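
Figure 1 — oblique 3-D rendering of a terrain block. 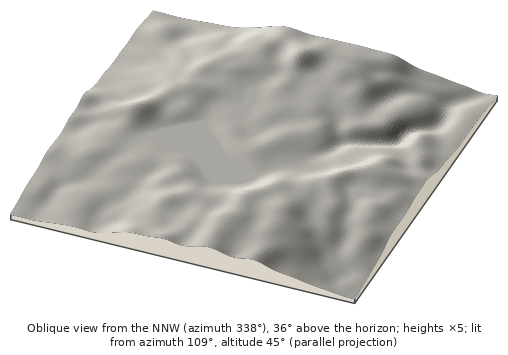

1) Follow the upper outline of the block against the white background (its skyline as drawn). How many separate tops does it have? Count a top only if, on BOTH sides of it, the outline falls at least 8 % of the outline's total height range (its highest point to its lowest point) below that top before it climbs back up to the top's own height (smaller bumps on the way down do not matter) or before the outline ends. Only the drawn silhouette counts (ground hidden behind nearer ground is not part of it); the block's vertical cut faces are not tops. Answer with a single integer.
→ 1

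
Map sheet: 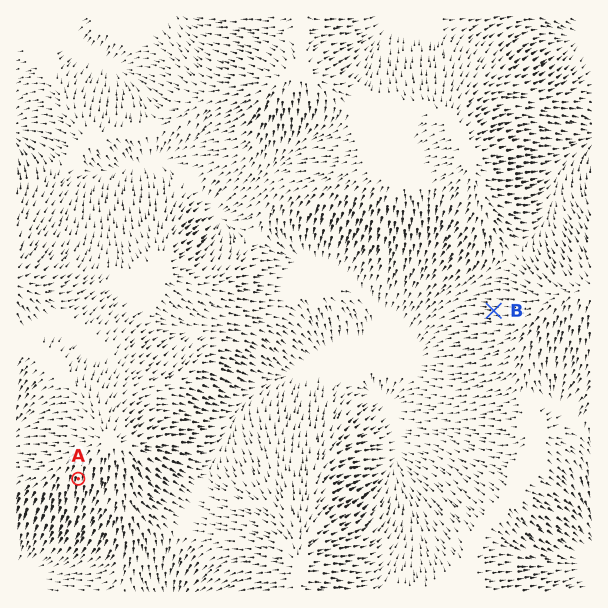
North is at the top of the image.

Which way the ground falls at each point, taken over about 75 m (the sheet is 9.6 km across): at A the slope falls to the S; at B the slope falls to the W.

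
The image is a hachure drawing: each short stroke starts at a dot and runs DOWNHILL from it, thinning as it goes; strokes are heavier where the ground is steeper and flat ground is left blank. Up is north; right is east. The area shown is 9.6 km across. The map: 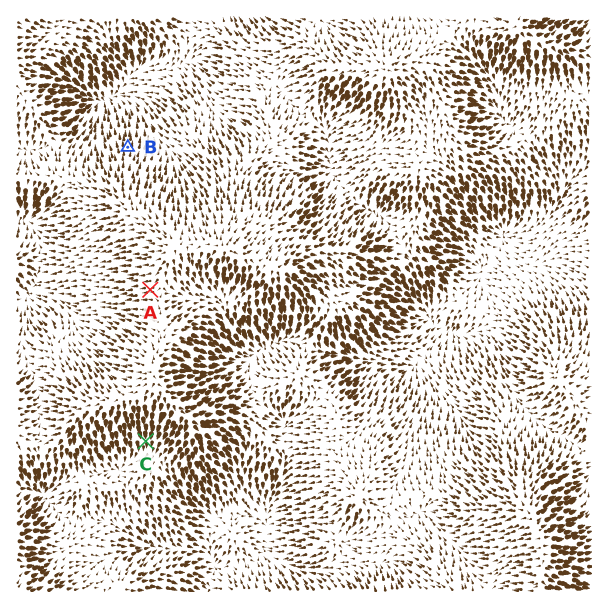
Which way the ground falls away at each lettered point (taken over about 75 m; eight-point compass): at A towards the W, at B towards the N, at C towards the S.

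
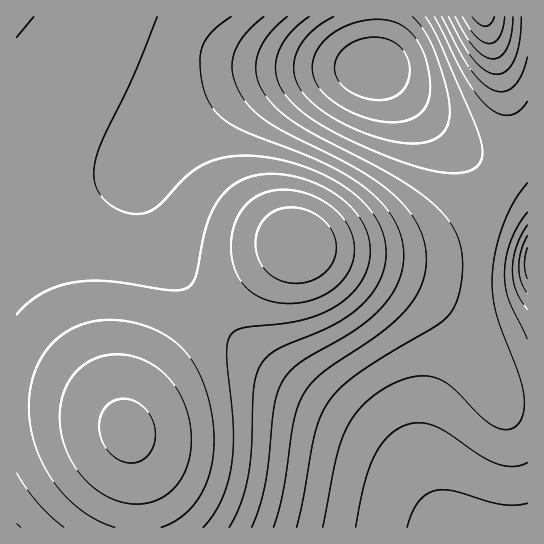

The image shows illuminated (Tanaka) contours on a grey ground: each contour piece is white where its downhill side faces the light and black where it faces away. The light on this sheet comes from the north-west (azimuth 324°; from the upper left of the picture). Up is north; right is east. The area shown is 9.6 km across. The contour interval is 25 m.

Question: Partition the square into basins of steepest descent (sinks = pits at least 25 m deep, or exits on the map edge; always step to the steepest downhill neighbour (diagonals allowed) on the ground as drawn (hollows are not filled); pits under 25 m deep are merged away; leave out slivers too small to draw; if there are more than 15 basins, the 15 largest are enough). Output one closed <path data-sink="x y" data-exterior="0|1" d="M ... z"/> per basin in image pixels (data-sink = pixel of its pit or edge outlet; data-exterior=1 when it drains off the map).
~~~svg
<path data-sink="373 69" data-exterior="0" d="M483 16l-466 0-1 385 33 2 36 6 20 7 16 8 5 5 5-15 9-19 35-46 54-53 64-49 5-3 20 4 61 0 31-4 32-9 31-19 27-30 7-12 5-17 0-31-4-24-21-80z"/><path data-sink="527 527" data-exterior="1" d="M298 244l-28 19-53 44-42 42-35 46-13 31 10 51 2 50 388 1 1-123-18-2-13-10-28-50-14-18-20-18-33-20z"/><path data-sink="527 263" data-exterior="1" d="M527 16l-43 1 19 62 9 47 0 31-3 10-9 19-9 12-29 26-20 11-20 6-43 7-61 0-17-2 86 34 20 9 28 18 20 18 14 18 28 50 8 7 12 4 11-1z"/><path data-sink="17 527" data-exterior="1" d="M34 401l-18 1 0 125 122 1-1-51-2-19-8-28-6-6-16-8-20-7z"/>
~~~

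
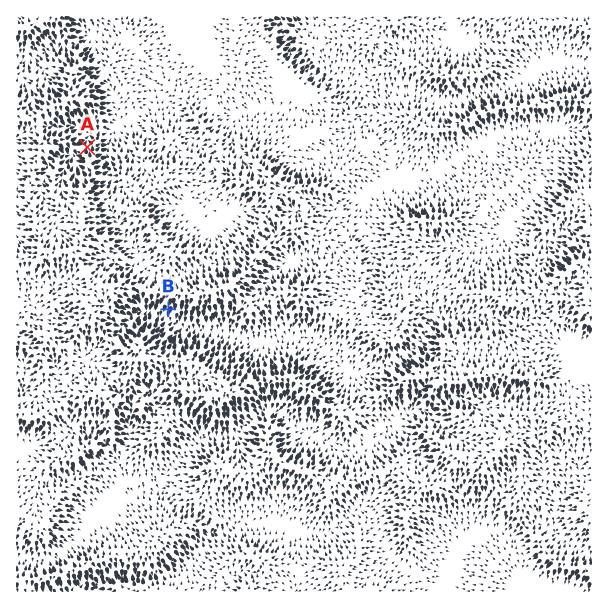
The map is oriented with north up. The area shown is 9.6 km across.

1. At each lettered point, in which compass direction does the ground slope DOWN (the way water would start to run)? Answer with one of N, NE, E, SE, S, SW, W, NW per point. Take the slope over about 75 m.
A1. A N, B S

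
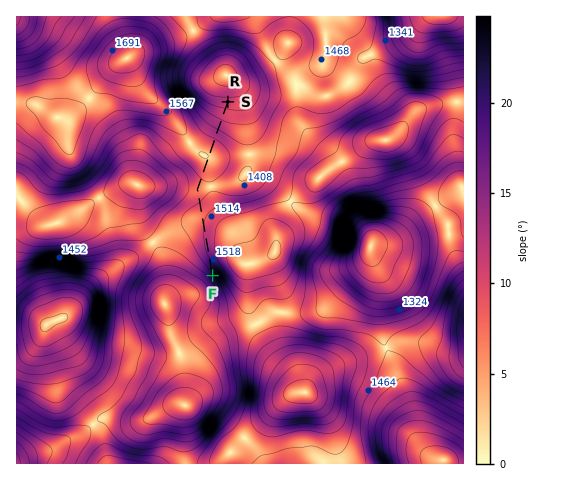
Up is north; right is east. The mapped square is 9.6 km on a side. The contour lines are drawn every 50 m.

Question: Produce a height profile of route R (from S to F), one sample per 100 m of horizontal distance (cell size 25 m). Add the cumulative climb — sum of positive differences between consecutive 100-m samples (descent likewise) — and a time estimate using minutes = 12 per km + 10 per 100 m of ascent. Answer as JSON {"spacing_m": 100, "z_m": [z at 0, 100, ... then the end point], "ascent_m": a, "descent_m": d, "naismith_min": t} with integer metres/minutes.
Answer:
{"spacing_m": 100, "z_m": [1271, 1290, 1309, 1328, 1348, 1370, 1393, 1417, 1441, 1462, 1480, 1492, 1499, 1499, 1494, 1483, 1470, 1455, 1442, 1431, 1425, 1430, 1441, 1456, 1472, 1484, 1492, 1497, 1501, 1505, 1508, 1511, 1513, 1512, 1508, 1500, 1486, 1469, 1448, 1435], "ascent_m": 316, "descent_m": 152, "naismith_min": 78}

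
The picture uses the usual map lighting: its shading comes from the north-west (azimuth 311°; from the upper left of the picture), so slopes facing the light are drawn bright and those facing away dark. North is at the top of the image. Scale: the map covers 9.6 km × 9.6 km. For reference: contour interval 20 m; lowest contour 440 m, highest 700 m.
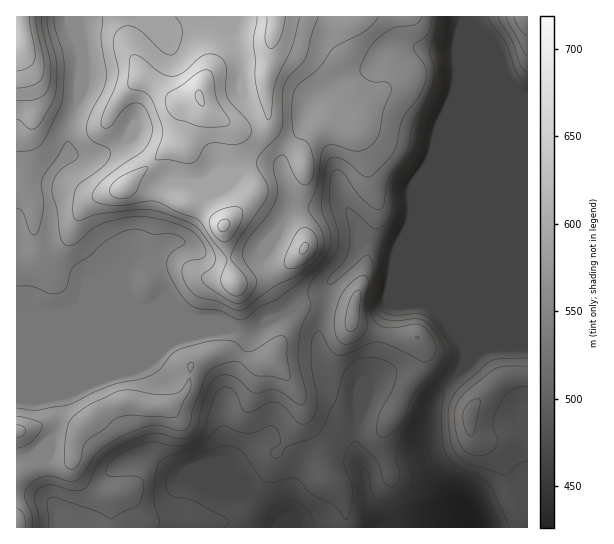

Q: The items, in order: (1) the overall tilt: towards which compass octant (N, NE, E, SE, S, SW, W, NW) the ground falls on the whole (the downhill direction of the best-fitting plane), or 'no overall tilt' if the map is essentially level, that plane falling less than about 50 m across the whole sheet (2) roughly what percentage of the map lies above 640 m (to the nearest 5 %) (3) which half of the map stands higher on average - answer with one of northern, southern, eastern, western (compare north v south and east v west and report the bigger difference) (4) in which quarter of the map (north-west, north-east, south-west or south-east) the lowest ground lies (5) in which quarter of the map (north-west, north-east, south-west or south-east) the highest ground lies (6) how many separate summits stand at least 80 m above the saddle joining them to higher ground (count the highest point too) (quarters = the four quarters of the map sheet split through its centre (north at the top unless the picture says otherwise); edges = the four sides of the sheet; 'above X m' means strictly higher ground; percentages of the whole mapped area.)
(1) Overall the map slopes down towards the south-east.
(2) Roughly 15 % of the ground is higher than 640 m.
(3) The western half stands higher on average than the eastern half.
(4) The lowest point lies in the south-east quarter of the map.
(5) Look to the north-west quarter for the highest ground.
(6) Counting only tops that stand 80 m proud, the map has 3 summits.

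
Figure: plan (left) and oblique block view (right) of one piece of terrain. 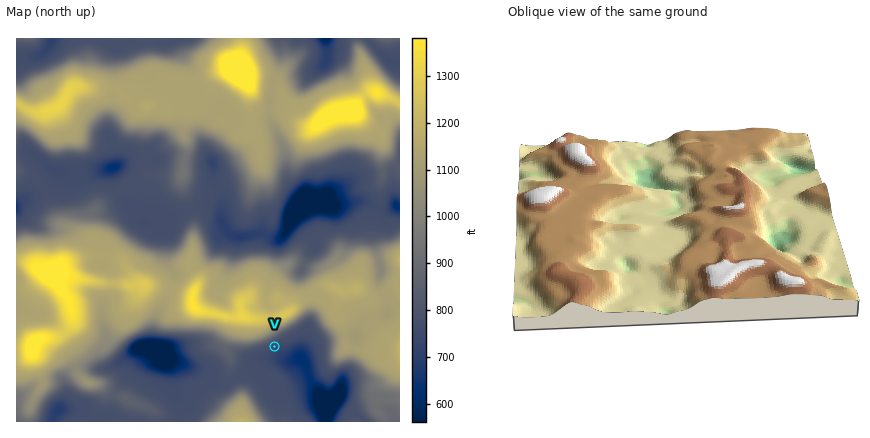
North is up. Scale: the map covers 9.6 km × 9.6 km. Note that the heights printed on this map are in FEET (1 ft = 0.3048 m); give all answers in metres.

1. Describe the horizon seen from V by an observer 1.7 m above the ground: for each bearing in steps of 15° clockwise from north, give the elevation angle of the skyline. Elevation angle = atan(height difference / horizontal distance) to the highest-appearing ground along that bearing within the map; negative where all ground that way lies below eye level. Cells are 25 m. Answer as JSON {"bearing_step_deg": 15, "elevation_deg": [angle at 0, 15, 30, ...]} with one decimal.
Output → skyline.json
{"bearing_step_deg": 15, "elevation_deg": [13.5, 12.0, 8.4, 4.3, 4.2, 3.8, 3.7, 2.0, 1.0, 0.2, -0.6, 0.3, 0.5, 3.3, 3.9, 0.9, 0.6, 1.4, 2.7, 7.5, 11.1, 13.1, 13.7, 13.7]}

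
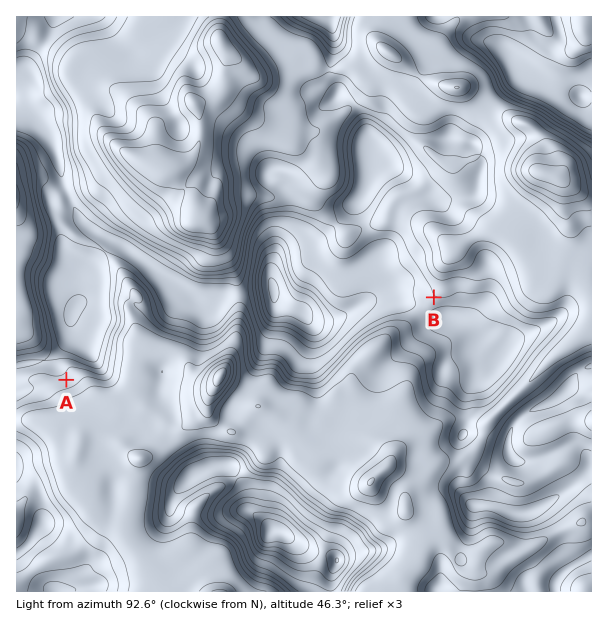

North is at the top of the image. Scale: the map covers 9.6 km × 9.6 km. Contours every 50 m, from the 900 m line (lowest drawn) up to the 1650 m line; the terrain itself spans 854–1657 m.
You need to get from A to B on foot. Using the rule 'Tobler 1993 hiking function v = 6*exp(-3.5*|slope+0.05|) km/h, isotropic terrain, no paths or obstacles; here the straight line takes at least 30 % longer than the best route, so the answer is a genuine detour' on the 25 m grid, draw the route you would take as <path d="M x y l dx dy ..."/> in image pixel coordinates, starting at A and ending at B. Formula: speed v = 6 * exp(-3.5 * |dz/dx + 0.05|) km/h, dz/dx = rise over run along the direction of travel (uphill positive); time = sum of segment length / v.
<path d="M66 380l23 0 96 48 34 0 6-3 8 0 66-33 16 0 6-3 29-29 4-9 20-19 42-21 9-9 9-5"/>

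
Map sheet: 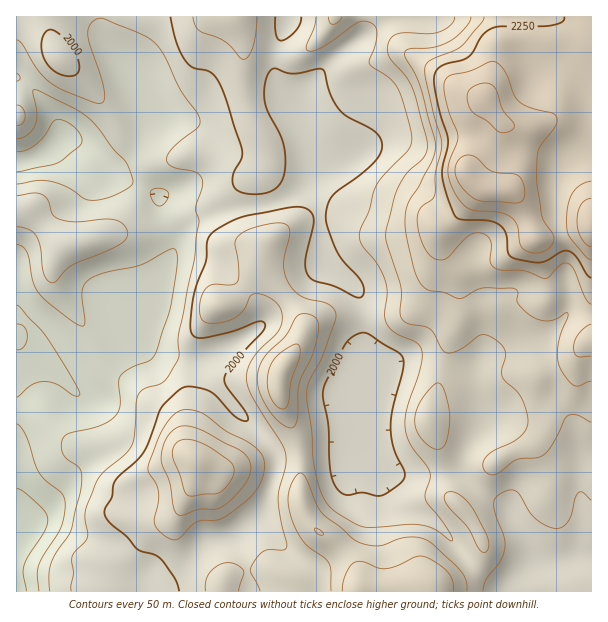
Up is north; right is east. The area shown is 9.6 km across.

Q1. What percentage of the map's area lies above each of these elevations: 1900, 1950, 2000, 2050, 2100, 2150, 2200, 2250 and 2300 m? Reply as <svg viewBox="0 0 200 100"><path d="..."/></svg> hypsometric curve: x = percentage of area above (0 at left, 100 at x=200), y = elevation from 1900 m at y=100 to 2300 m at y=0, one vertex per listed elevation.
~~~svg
<svg viewBox="0 0 200 100"><path d="M179 100l-21-12-33-13-39-13-32-12-19-12-12-13-4-13-10-12"/></svg>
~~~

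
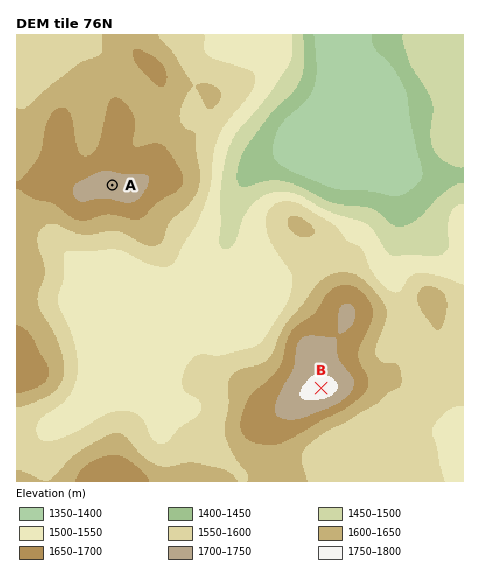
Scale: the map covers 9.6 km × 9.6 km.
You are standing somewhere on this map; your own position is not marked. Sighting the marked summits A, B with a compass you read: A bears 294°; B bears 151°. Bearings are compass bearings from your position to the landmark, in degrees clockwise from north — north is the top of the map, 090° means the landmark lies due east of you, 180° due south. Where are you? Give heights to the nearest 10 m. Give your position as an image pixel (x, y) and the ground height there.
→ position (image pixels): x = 240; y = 242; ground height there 1510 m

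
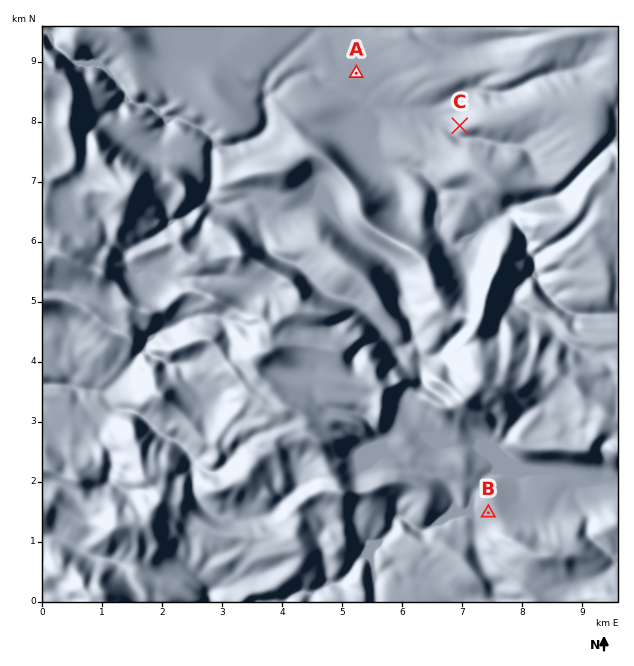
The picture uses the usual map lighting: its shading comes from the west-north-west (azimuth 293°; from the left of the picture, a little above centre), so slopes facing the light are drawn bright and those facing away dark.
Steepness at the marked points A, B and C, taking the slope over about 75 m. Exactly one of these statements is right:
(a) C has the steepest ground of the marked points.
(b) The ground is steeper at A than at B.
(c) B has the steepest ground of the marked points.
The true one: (a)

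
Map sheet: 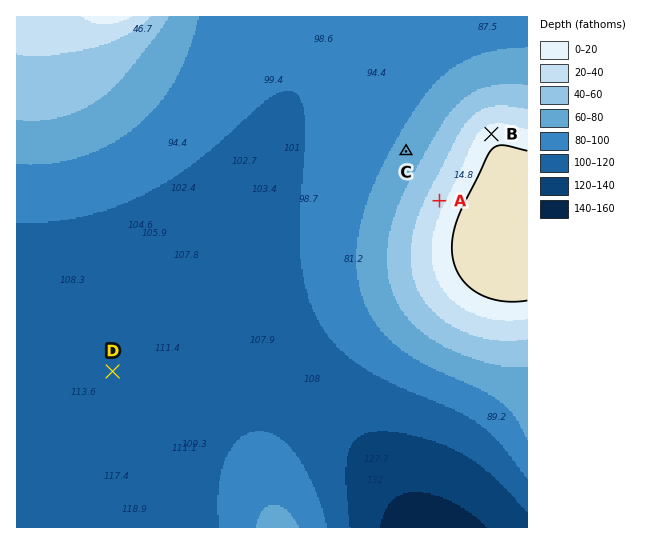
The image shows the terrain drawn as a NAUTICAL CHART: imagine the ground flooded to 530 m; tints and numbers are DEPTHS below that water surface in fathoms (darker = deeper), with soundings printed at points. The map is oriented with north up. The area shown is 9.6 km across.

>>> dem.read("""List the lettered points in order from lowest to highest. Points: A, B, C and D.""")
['D', 'C', 'A', 'B']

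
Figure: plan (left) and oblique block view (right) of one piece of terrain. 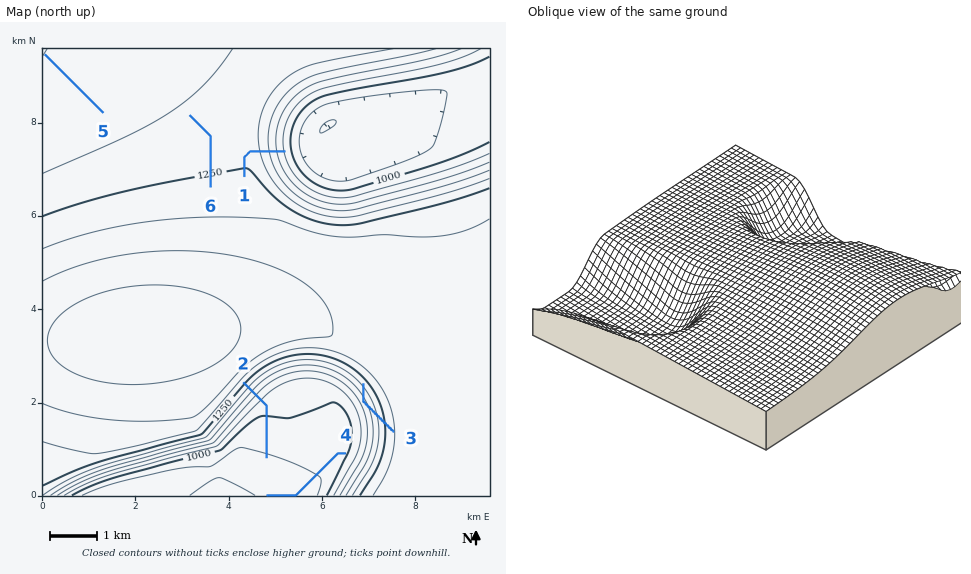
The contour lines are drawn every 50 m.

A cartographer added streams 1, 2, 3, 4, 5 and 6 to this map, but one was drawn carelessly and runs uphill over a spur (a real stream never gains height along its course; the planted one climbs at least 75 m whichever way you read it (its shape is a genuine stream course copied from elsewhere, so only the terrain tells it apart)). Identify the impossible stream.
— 3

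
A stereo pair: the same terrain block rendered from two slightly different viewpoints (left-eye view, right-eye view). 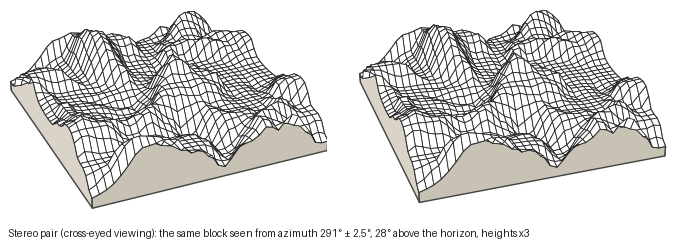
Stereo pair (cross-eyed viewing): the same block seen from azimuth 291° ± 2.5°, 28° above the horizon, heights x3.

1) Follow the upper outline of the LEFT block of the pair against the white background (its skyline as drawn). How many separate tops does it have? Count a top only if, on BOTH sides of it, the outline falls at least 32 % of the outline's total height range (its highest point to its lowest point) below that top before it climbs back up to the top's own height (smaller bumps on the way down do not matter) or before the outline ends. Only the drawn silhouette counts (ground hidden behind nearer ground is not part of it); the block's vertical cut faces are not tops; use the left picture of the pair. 1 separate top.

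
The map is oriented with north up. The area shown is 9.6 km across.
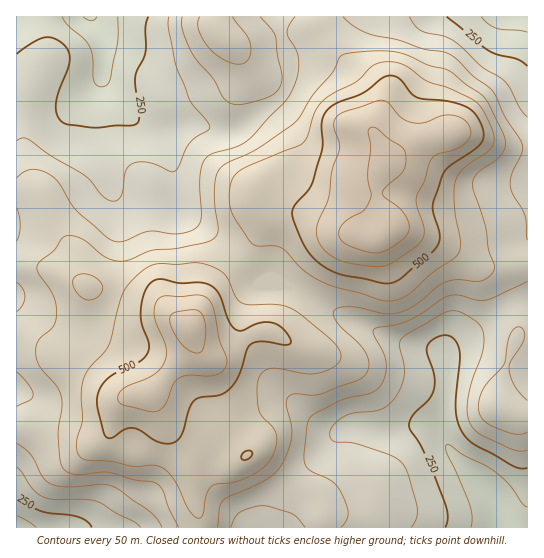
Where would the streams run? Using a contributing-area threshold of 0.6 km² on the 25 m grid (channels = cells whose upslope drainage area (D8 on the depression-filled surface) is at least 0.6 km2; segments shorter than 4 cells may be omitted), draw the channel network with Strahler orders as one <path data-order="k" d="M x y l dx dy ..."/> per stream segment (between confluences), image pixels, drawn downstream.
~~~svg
<path data-order="2" d="M74 527l-57 0"/><path data-order="1" d="M129 527l-55 0"/><path data-order="1" d="M285 527l-23 0"/><path data-order="1" d="M423 527l75 0"/><path data-order="1" d="M89 513l-15 14"/><path data-order="3" d="M489 491l4 6 2 9 2 1 0 6 1 1 0 13"/><path data-order="1" d="M481 483l8 8"/><path data-order="1" d="M17 474l0 53"/><path data-order="3" d="M443 437l7 13 36 36 3 5"/><path data-order="1" d="M337 433l4-3"/><path data-order="2" d="M341 430l8-1 1-2 13 0"/><path data-order="2" d="M325 429l1 1 15 0"/><path data-order="2" d="M435 429l8 8"/><path data-order="2" d="M363 427l6 0 1 2 5 0 2 1 58-1"/><path data-order="1" d="M357 426l5 0 1 1"/><path data-order="1" d="M431 425l4 4"/><path data-order="1" d="M202 417l1 17 2 1 1 7 3 4 0 5 1 2 0 18 1 2 0 5 3 7 29 29 2 3 0 10 17 0"/><path data-order="1" d="M29 395l-6-2-6 0 0-3"/><path data-order="1" d="M283 395l6 6 1 0 27 26 8 2"/><path data-order="1" d="M290 394l35 35"/><path data-order="3" d="M447 359l0 31-1 1-1 16-2 2 0 28"/><path data-order="1" d="M117 349l-4-2-16-16-3-1-25 0-6-3-2 0-3-2"/><path data-order="2" d="M446 345l0 10 1 2"/><path data-order="1" d="M469 338l-8 4-12 12-2 0 0 3"/><path data-order="1" d="M451 333l-5 12"/><path data-order="2" d="M58 325l-11-6-2-2-10-4-10-10-8-4 0-4"/><path data-order="1" d="M87 325l-29 0"/><path data-order="1" d="M243 303l3-5 9-9 36 0"/><path data-order="1" d="M446 302l0 43"/><path data-order="2" d="M291 289l4 0 6 2 2 3 14 7 13 9 16 8 9 3 19 9 8 5 3 0 4 3 6 1 2 2 4 0 1 1 5 0 2 1 9 0 1 2 7 0 1 1 7 1 8 6 0 1 5 5"/><path data-order="1" d="M277 263l0 11 14 15"/><path data-order="1" d="M527 241l0-8"/><path data-order="1" d="M17 239l0-14"/><path data-order="1" d="M206 226l-17-11-11-10"/><path data-order="1" d="M125 222l-2-1-1-8-3-4 0-3-4-7-1-6-1-2-2-14-1-2 0-8-1-1 0-71"/><path data-order="1" d="M185 221l-6-10-1-6"/><path data-order="2" d="M178 205l-1-2 0-5-2-1"/><path data-order="1" d="M175 202l0-5"/><path data-order="1" d="M322 199l-24-24 0-28-33-33-7 0"/><path data-order="2" d="M175 197l0-20-1-2 0-8-1-1 0-4-2-1-1-7-5-11-15-14"/><path data-order="1" d="M503 195l3 0 4-2 4 0 1-2 12 0 0-10"/><path data-order="1" d="M463 178l15 0 1 1 48 0 0 2"/><path data-order="2" d="M218 130l-9-1-2-2-5 0-1-1-27 0-1 1-6 0-1 2-16 0"/><path data-order="3" d="M150 129l-8-4-36-36"/><path data-order="1" d="M70 115l27-26"/><path data-order="2" d="M258 114l-8 7-11 6-8 2-1 1-12 0"/><path data-order="1" d="M114 101l-5-6"/><path data-order="1" d="M90 99l5-6 2-4"/><path data-order="2" d="M109 95l-3-6"/><path data-order="1" d="M81 94l2-1 19-19"/><path data-order="1" d="M527 93l0-76"/><path data-order="1" d="M423 91l4-4 3-6 0-54 11-10"/><path data-order="2" d="M97 89l2-4 3-11"/><path data-order="3" d="M106 89l-3-7 0-20"/><path data-order="2" d="M287 86l-4 8-10 11-8 4-7 5"/><path data-order="2" d="M102 74l0-11 1-1"/><path data-order="1" d="M287 74l0 12"/><path data-order="1" d="M290 69l0 14-3 3"/><path data-order="3" d="M103 62l0-19"/><path data-order="1" d="M125 57l-16 0-4-4 0-8-2-2"/><path data-order="1" d="M17 45l0-28"/><path data-order="3" d="M103 43l0-5-1-1 0-3-11-17"/><path data-order="1" d="M494 30l0-3 3-4 6-6"/><path data-order="1" d="M374 17l67 0"/><path data-order="2" d="M441 17l62 0"/><path data-order="2" d="M503 17l24 0"/>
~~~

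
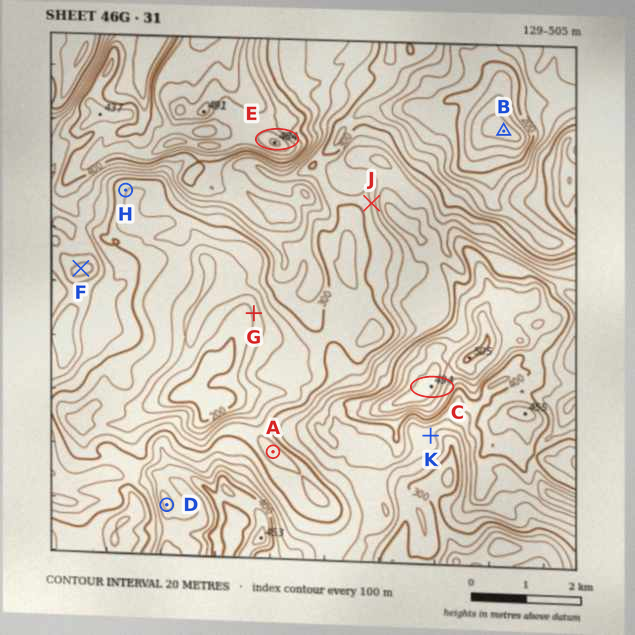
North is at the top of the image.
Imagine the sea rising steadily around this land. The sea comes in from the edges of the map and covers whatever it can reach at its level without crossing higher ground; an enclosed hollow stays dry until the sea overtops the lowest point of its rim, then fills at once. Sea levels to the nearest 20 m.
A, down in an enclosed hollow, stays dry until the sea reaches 300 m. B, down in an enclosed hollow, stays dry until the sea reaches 220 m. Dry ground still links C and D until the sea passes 340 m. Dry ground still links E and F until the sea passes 340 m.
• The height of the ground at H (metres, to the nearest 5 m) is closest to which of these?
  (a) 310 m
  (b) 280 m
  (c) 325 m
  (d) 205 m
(b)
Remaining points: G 225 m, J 325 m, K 345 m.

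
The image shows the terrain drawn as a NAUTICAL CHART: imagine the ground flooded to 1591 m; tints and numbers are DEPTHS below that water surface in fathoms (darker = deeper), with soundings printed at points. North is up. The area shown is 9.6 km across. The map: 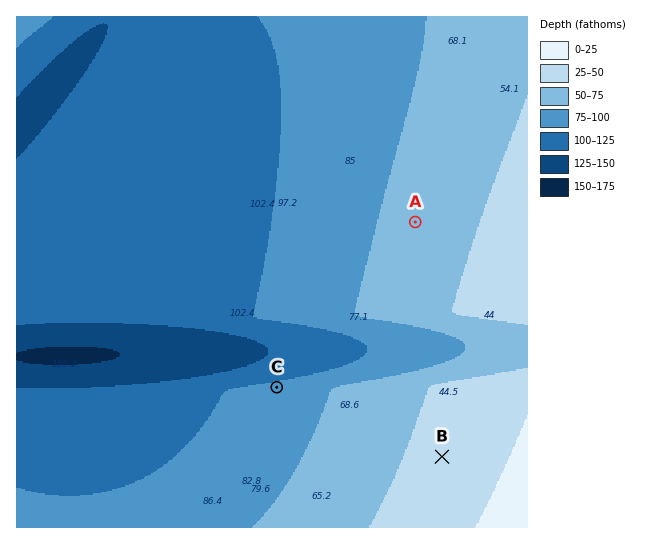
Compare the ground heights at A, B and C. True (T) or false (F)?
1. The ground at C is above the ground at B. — F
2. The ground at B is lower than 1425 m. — F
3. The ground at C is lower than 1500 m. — T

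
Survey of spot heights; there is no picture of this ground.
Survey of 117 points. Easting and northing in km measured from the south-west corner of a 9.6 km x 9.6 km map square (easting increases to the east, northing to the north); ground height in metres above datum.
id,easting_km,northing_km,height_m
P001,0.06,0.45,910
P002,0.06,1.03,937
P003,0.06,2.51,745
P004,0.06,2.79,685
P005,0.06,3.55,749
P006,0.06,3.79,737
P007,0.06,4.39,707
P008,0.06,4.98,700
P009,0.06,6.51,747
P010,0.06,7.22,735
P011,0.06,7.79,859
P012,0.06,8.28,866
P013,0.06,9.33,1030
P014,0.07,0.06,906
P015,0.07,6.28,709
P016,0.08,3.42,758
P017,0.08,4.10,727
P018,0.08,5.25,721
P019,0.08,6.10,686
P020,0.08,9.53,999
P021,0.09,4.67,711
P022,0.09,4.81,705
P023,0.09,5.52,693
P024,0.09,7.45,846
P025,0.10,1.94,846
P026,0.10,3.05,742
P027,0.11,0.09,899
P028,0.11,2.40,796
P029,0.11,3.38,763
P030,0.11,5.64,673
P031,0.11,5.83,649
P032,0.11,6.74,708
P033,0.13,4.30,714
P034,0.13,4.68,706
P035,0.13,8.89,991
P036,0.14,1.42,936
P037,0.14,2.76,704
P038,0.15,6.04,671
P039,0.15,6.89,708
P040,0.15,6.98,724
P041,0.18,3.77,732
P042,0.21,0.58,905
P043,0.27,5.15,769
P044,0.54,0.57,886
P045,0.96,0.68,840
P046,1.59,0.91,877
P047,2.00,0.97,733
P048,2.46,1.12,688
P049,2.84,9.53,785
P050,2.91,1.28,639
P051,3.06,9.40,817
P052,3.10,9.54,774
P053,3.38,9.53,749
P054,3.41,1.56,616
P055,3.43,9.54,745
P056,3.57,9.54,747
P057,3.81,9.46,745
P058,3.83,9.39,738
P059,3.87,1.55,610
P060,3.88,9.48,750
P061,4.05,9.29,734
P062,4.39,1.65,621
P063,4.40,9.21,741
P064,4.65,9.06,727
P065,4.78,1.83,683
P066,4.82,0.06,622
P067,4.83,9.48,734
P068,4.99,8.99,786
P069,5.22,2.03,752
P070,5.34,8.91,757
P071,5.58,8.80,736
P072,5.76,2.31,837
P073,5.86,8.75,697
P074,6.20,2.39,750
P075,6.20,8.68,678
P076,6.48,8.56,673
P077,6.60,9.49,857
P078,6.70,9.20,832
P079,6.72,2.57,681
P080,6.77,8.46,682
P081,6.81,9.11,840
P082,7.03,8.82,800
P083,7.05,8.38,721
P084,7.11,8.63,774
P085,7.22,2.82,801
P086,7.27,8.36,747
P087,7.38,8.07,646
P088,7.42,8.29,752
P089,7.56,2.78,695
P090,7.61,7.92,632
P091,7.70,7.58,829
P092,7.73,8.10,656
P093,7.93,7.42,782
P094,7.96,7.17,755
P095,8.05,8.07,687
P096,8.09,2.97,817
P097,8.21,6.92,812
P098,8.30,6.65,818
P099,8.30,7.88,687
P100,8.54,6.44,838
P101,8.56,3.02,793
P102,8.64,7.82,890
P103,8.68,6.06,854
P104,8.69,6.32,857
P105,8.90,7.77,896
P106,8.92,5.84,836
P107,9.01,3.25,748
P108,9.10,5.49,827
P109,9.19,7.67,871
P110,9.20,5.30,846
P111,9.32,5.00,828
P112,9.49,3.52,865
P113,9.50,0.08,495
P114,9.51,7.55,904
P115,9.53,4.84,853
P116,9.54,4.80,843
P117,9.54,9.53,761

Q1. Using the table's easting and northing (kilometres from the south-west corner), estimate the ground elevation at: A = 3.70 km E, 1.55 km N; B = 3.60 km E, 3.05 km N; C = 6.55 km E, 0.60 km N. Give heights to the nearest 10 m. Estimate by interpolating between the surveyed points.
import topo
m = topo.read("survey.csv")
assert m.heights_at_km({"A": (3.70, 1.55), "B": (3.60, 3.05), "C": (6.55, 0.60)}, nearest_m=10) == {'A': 580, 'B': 810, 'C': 650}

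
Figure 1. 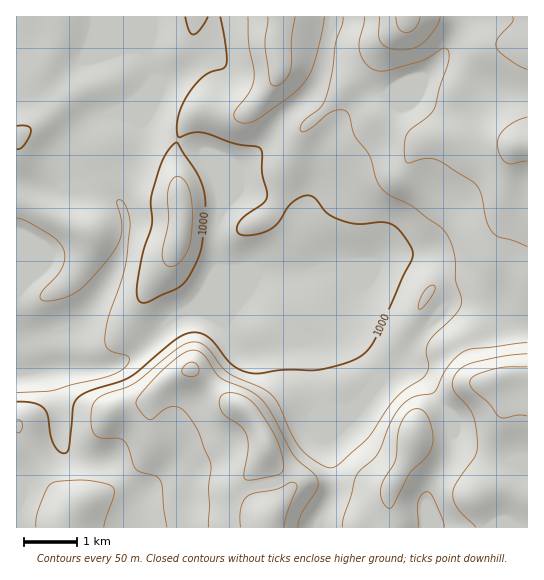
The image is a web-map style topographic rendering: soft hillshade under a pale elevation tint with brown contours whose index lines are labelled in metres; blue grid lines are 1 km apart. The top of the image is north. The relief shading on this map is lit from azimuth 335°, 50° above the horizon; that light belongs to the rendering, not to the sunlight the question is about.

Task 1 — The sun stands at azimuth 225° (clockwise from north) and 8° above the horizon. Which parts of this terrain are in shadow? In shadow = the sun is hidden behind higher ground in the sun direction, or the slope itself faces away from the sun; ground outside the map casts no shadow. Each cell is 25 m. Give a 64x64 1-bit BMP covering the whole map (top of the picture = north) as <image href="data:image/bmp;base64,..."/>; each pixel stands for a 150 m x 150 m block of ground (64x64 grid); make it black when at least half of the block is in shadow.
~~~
<image width="64" height="64" href="data:image/bmp;base64,Qk0+AgAAAAAAAD4AAAAoAAAAQAAAAEAAAAABAAEAAAAAAAACAAATCwAAEwsAAAIAAAAAAAAA////AAAAAAAAAAAAAAAAAAAAAAAAAAAAAAAAAAAAAAAAAAAAAAAAAAAAAAAAAAAAAAAAAAAAAAAAAAAADgAAAAAAAAAeAAAAAAAAAD8AAAAAAAAAfwAAAAAAAAD/AAAAAAAAAf4AAAAAAAAB/AAIAAAAAAP8ABgAAAAAA/wAGADwAAAH/AAwAPAAAB/4AAAA+HgAP/gAAAA4fAB/8AAAAAAEAP/wAAAAAAAB//AAAAAAAAP/4AAAPwAAB//AAAAPAAAH/AAAAAEAAAP4AAAAAAAAAfgAAAAAAAAAOAAAAAAAAAAAAAAAAAAAAAAAAAAAAAAAAAAAAAAAAAAAAAAAAAAAAAAAAAAAAAAAAAAAAAAAAAAAAAAAAAAAAAAAAAAAAAAAAAAAAAAAAAIAAAAAAAAAAwAAAAAAAAADAAAAAAAAAAMAAAAAAAAAAwAAAAAAAAADAAAAAAAAAAcAAAAAAAAABwAAAAAAAAAHAAAAAAAAAAcAAAAAAAAAAAAAAAAAAAAAAAAAAAAAAAAAAAAAAAAAAAAAAAAAAAAAAAAAAAAAAAAAAAAAAAAAAAAAAAAAAAAAAAAAAAAAAAAAAAAAAAAAAAAAAAAAAAAAAAAAAAAAAAAAAAAAAAAAAAAAAAAAAAAAAAAAAAAAAAAAAAAAAAAAAAAAAAAAAAAAAAAAAAAAAAAAAAAAAA=="/>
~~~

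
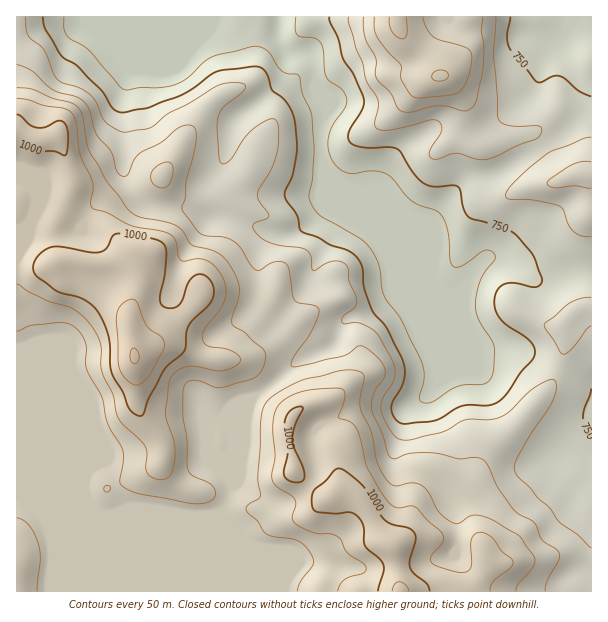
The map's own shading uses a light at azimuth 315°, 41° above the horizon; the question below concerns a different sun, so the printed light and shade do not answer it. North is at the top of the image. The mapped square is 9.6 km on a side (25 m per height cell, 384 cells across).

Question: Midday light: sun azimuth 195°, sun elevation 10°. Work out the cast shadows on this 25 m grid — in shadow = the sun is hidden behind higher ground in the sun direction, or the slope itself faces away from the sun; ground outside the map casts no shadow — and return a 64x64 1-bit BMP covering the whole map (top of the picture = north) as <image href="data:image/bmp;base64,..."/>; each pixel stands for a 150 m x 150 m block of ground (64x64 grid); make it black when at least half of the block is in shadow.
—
<image width="64" height="64" href="data:image/bmp;base64,Qk0+AgAAAAAAAD4AAAAoAAAAQAAAAEAAAAABAAEAAAAAAAACAAATCwAAEwsAAAIAAAAAAAAA////AAAAAAAAAAAAAAAAAAAAAAAAGAAAAAAAAAAJgAAAAAAAAAAAAAAAAAAAAAAAAAAAAAAAAAAAAAAAAAAAAAAAAAAAYx4AAAAAAABjDAAAAAAAAAAAAAAAAAAAwAAAAAAAAAHAAAAAAAAAAcAAAAAAAAABwAAAAAAAAADAAAAAAAAAABwAAAAAAAAAPAAAAAAAAAB8AAAAAAAAAf4AAAAAAAAD/zgAAAAAAAHmeAAAAAAHgAA4AAAAAAfgABAAAAAAA/AAAAAAAAAD+AAAAAAAAAH8QAAAAAAAAHjgAAAAAAAAEOAAAAAAAAAB4AAAAAAAAAPgAAAAAAAAAcAAAAAAAAABwAAAAAAAAACAAAAAAAAAAAAAAAAAAAAAAAAAAAAGAAAAAAAAAA8AAAAAAAGAHwQeAAAAD4EfB54AAAAHD/8D3AAAAAAf/wDIAAAAAB/mAAAAAAAAH+AAAAAAAAAPwAAAAAAAAAQAAAAAAAAAMAAAAAAAAAAgAAAAAAAAAYAAAAAAAAABgAAAAAAAAACAAAAAAAAAAAAAAAAAAAAAAAAAAAAAAAYgAAAAAAAAD6AAAAAAAAD/gOAAAAAAAP/A8AAAAAAA/8B4AAAAAAB/wDPAAAAAAH/AA/AAAAAAP8AB8AAAAAAfwAAAAAAAAB+AAAAAAAAAH4AAAAAAAAADgAAAAAAAAA=="/>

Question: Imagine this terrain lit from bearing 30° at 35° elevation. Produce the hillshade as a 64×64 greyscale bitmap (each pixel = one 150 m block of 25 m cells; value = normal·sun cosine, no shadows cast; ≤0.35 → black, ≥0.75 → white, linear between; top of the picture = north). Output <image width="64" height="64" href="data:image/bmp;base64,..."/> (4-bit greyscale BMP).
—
<image width="64" height="64" href="data:image/bmp;base64,Qk12CAAAAAAAAHYAAAAoAAAAQAAAAEAAAAABAAQAAAAAAAAIAAATCwAAEwsAABAAAAAAAAAAAAAAABEREQAiIiIAMzMzAERERABVVVUAZmZmAHd3dwCIiIgAmZmZAKqqqgC7u7sAzMzMAN3d3QDu7u4A////AKqpiIiIiIiIiIiIiIiIiIiJmZu6d63curupmIiIiaqqqqmIiIiIiIiIiIiIiIiIiJmpq7l4vd3MzKmHd3iJmqqqqYiIiIiIiIiIiIiIiIiJmZmZhles3M3Ll4iIiIiZmaqpiIiIiIiIiIiIiIiIiIh2d2VCNYq6q6l3iqqqqpmau6mIiIiIiIiIiIiIiIiIh1VmVDI2iZiIl2erzM3Muqq7uYiIiIiIiIiIiIiIh3ZUNGZlRXm7qYmYebzN3dzMu7upiIiIiIiIiIiIiIh2VTIkZVZnrNy7zMqb3d3MzMu6u6mIiIiIiIiIiIiIh3ZlQzREVVi93c3uyr3u3d3Mu6mqmIiIiIiIiIiIiIh3d4dlVURVac7c3e26vd3M3cu6qZmIiIiHiIiHdmZniIiIh2ZVVmaL7szNy6m8u7zMy6qZmIiIiIeIdlVVVniamZdUNGeIiK3uy8y6maqrvMu6qZmIiIiIiIhlQ0aJq7qZdSEUeZma3v7LzKmaqavMu6qpmYiIiIiJmGVEWKzMuYhkMjeqqrze/bu6maqZq8u7qqmZiIiIiImYZlV5vLqYiGVVesqavN7tuqqqupq7uqqqmZmIiIiIiYdmZ4q7qYiIdlaMyYmrzdy6vMu6qqqZmZmZmYiIiIiIh2Znm7qYiIh2RZy4iavN3Mzdy6qZmYiZmZmZiIiIiIh1REesypiIiHVEi6iJq83d7dzLqpmZmIiImZmIiIiIiFMjSLzKmIiIdUWKqZq83u/tzMuqqrqpiIiJmYiIiIiHMiNqzMqYiIh1RomImrzv/+3d3Lu8y6mIiIiZiIiIiIYyNZu7upiIiHZXmXZ4re/+3N3LvN3cqZiIiJmIiIiIhTJGmqu6iIiIh4mql3is3cu7u7q83dupmYiImYiIiIh0IjaJq6mHd4iJq8zLu6u6mImZmrzdypmZmZiZiIiIiGIAJXiqmGVWZnmszd7cu6l3iZmZq7upmZqpmZmIiIiHQQAUaJh1MzRVaKvN3dzMqYmqqZmZmZiImqmZmYiIiIZCACV4dkMjRVZ4mrzMzN27vMupmImYiIiZmZmYiIiIhlMiR5hlRFZ4iZqZmrzN3Mzu7bmYiIiIiJmIiIiIiIiHUyNpqYd4m7vMu6mJmry6ve/tuYiIiIh4h2Z4iIiIiIZCE3u6qqq8zdzLqYiJqpm97+ypiIiIh2ZVRXiIeIiHZCEki8u7qqq7y7upiImams7+25iIiIh1QzNGeIh3dmZCETWbzMuoiJq7qpmYiZqr3v7KmIiIh1MiNXiIiHZlVBATR6zMuph2eaqpiJmZmIrO7bmIiIiGQzR5qpmIZlQhAUZ4u7u6mHd5mpmIq7qXec3bqIiIiIZUWKu6mZllQhEld4mrqqmIiJqqmImsy6mb3cqYiIiIh2aLzKqqqmQyJGeImZmZmYiavLqpmbzLqs3cuYiIiIiHeLzKmaq7VCNXiIiIiJmamazdy6mau7qavMupiIiIiIiKzKmJmapVRXiHeHd4mau7zv7cuqu6qZq8y6mIiIiIiJqqiIiIiWd4mZmZh3iZrMzv/ty6vMqqu97cqYiIiIiImYd3d3d3eJq8zcuXiaq83v/tzLvN3LzO/9uYiIiIh4iHZmd3dmaJm83tyYms3e3e/+3MzM3d3d7uypiIiIh3d3ZVZ3d2ZoiZq7qYm+///+7tzMzLu83d3cupiIiIiHZmVEVnd3ZUiIiZmIi+/////su8u5mJq93LqZiIiIiHZVVDRnd3ZUSIiIiImt//7u7cqqqYiJq8zLqYiIiIiIZVVERWd3ZlVZmIiImr3dzLuqqZiIiavN3KmIiIiIh3ZVVlVmZmVVZnmYiHiavNyod3mqmYiau8y6mIiIiIh2VVVmd3dlQzRWeZiHeJrN24ZVeqqpmZmZqqmYiIiIh2Q0VmeJmHZURVZpiId5vN7admeaqqmYiIiJmZiIiIh2QzRWeImZmHd3ZmiIdnre7bl3iaqZmZmIiJmqmId3d2QzRWdmd4iZmqmYl2ZVe+7cqYmrqpmZmYmZmqqYZmZlVDRWdlVVZ4maqqqkREWM7typmru6mZmZiZmaqpdlVEREVnd2VVZneImqu7RFZ5zt3Lqru6qqqpmZmau6l2VENEVniIdniId3iJq7tomZvd3dy7u6qqqqqZmZq7uYdmVERWeIh3iZmYiJmqq6u7rN7e3cy6qruqqpmqqry5iId2VERWd2d4mqqpmZmqzMvO/u7tzLqru6qpmaqrzLmImIdlQzRVVXiaqqqpmardzf///u3Mu7zLqpiImr3cuZiIdmVDIiI1eJqqqqmaqu7////+3MvMzcu6h3eKzdypiHZURDMxASWJqqqqqau7//////7cu8zMy7qpiIrNy5mHZCESNEMiRoqqqqqau7re///v/suru7u7u7y7q826mHZCEBNFVVZ4mquqqqq7qczd3d3dupmZmaqrzd3d3bmYZTIjRWd3iaqau7qqq7uYvM3c3cypmIiImavN3d3cqphlQzRWZniru6vMu7uruoi8zd3dy5mIiIiJmru7zcqZl2VDMzNFeavLu8y7uqqpibze7dy6mIiIiIiZmZqruXd2VUMhEkaKvMzMu7u6qZmavN7cu6mIiIiIiImZmZqpdlVEMyIjWKzMzMy7uqmZmZq7zcupmIiIiIiIiIiJmql2VURDM0V6vMy6qrupmIiYmavMupmIiIiIiIiIiImaqWZVVERERorMy5iKu6mIiZiZ"/>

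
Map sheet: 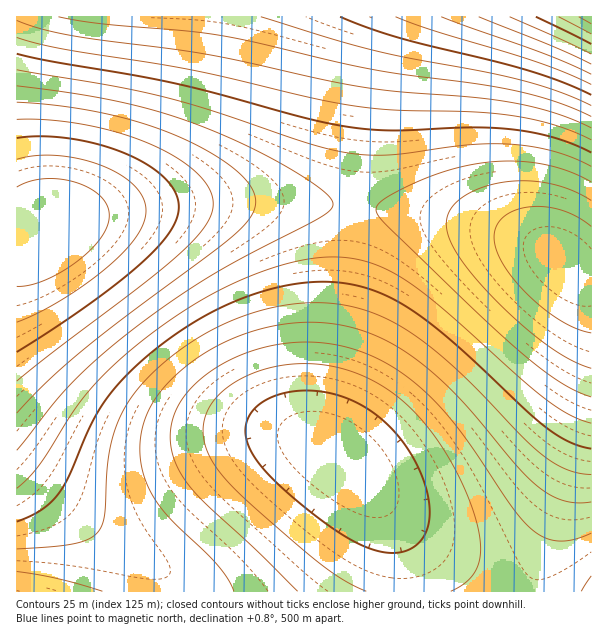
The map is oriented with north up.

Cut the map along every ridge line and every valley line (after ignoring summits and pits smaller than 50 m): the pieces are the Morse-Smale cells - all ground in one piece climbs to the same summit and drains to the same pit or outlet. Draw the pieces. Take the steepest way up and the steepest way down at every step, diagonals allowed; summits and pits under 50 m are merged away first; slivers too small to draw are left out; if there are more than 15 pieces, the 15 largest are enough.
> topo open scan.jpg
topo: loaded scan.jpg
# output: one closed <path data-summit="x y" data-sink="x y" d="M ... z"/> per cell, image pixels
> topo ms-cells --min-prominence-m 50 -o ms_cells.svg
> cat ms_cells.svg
<path data-summit="44 227" data-sink="339 458" d="M300 202l-90 0-75 6-60 9-27 7-15 8-17 2 1 358 389-1 0-16-4-27-17-39-21-29-14-14-17-12-11-14 0-26 22-120 11-87z"/><path data-summit="567 264" data-sink="339 458" d="M362 206l-6 0-2 7-10 81-22 120 0 26 11 14 17 12 14 14 21 29 17 39 4 27 0 16 185 1 1-314-16-6-25-20-21-11-30-11-51-12z"/><path data-summit="44 227" data-sink="591 17" d="M386 16l-369 0-1 217 17-1 15-8 27-7 90-12 45-3 90 0 54 4 13-119 7-39z"/><path data-summit="567 264" data-sink="591 17" d="M591 16l-204 0-9 22-8 31-8 51-7 86 94 12 51 12 30 11 21 11 25 20 15 5z"/>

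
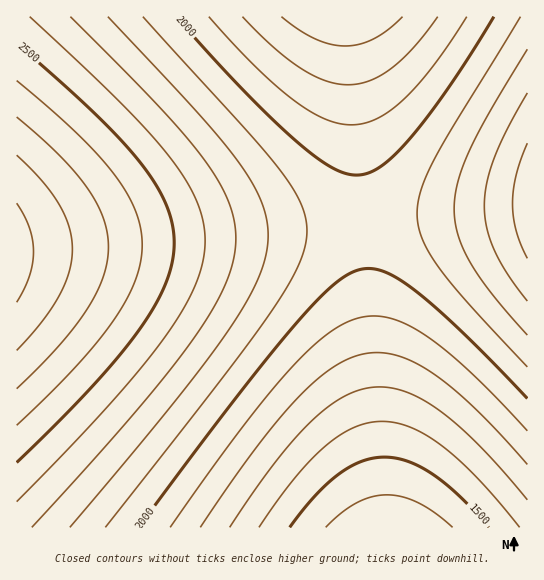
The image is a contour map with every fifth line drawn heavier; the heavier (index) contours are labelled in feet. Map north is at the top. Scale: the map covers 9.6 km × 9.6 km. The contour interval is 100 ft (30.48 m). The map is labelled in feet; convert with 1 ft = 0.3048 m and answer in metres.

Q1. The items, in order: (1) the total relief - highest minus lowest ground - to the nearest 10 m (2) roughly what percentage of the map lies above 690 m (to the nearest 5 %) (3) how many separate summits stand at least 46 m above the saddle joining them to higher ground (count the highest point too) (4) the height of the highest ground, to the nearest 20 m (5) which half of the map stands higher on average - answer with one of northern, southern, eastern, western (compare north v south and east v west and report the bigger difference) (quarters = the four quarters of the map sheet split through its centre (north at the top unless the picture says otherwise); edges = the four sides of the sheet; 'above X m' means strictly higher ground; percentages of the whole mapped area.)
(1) Highest minus lowest: about 490 m of relief.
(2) About 35 % of the map lies above 690 m.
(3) Counting only tops that stand 46 m proud, the map has 2 summits.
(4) The highest point reaches roughly 900 m.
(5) The western half stands higher on average than the eastern half.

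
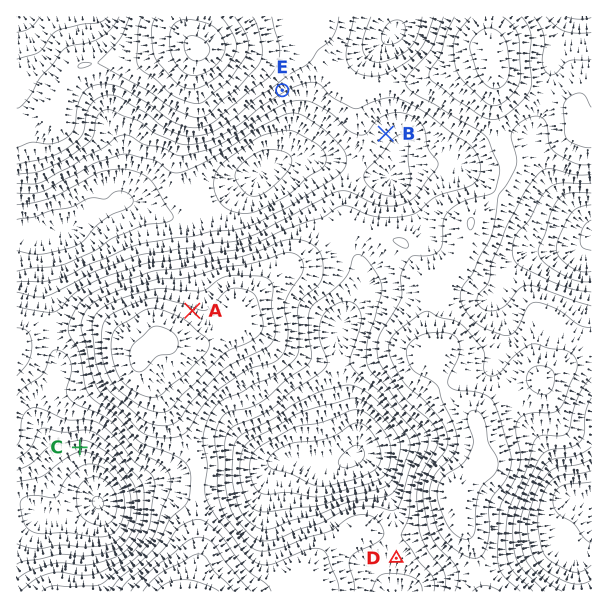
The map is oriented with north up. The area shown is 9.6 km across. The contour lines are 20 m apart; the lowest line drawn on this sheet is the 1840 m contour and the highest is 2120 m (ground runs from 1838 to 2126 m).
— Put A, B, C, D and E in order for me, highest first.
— A E D B C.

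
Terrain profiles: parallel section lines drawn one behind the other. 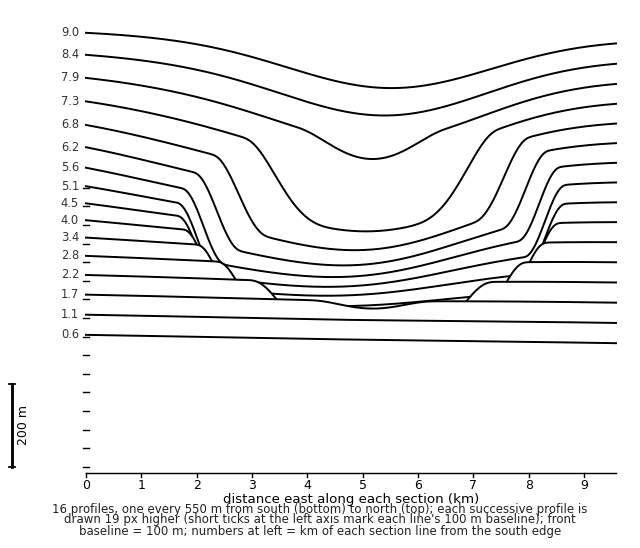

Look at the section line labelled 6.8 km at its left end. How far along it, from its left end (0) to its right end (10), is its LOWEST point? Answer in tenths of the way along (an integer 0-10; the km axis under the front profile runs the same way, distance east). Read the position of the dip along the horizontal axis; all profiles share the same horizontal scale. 5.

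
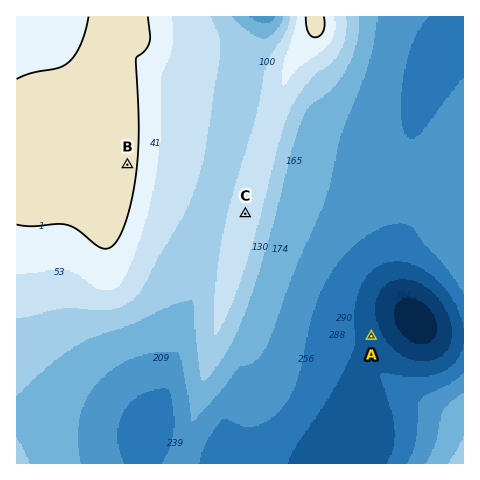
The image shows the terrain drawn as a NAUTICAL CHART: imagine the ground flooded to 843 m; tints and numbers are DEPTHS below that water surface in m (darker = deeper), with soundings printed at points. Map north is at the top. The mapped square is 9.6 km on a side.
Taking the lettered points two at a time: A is below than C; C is below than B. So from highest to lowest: B C A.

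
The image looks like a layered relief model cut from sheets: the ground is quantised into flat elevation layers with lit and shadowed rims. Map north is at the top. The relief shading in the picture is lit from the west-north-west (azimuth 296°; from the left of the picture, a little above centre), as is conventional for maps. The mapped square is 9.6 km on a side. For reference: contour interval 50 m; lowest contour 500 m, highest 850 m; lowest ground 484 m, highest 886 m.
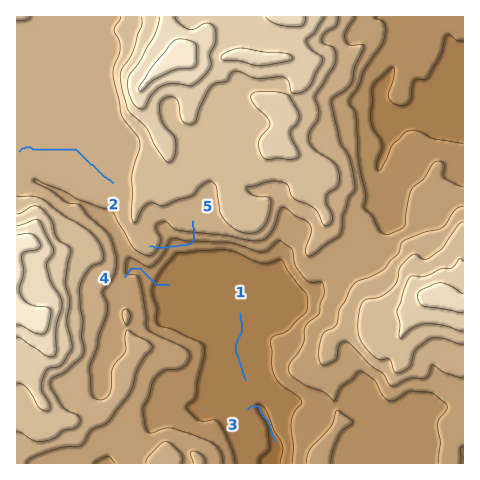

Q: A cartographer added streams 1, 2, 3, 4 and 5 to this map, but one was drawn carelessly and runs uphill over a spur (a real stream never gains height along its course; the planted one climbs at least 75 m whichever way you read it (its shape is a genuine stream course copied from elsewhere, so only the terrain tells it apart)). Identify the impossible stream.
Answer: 5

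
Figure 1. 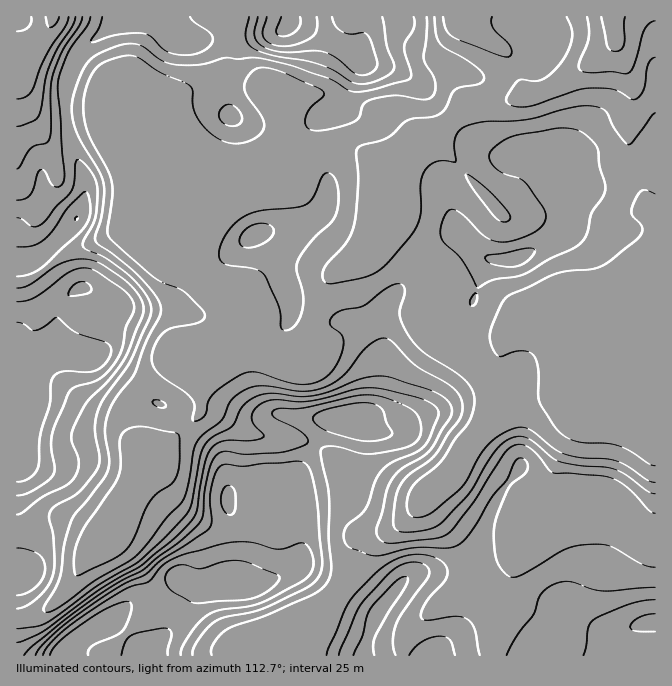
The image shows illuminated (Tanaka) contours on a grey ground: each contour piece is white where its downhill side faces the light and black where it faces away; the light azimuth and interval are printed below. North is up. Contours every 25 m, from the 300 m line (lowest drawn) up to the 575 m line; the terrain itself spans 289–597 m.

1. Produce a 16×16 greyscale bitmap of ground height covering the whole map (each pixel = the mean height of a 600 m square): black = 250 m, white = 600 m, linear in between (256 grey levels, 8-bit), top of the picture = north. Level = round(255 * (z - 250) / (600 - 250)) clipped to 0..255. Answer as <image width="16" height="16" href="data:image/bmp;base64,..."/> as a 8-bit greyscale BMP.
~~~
<image width="16" height="16" href="data:image/bmp;base64,Qk02BQAAAAAAADYEAAAoAAAAEAAAABAAAAABAAgAAAAAAAABAAATCwAAEwsAAAABAAAAAAAAAAAAAAEBAQACAgIAAwMDAAQEBAAFBQUABgYGAAcHBwAICAgACQkJAAoKCgALCwsADAwMAA0NDQAODg4ADw8PABAQEAAREREAEhISABMTEwAUFBQAFRUVABYWFgAXFxcAGBgYABkZGQAaGhoAGxsbABwcHAAdHR0AHh4eAB8fHwAgICAAISEhACIiIgAjIyMAJCQkACUlJQAmJiYAJycnACgoKAApKSkAKioqACsrKwAsLCwALS0tAC4uLgAvLy8AMDAwADExMQAyMjIAMzMzADQ0NAA1NTUANjY2ADc3NwA4ODgAOTk5ADo6OgA7OzsAPDw8AD09PQA+Pj4APz8/AEBAQABBQUEAQkJCAENDQwBEREQARUVFAEZGRgBHR0cASEhIAElJSQBKSkoAS0tLAExMTABNTU0ATk5OAE9PTwBQUFAAUVFRAFJSUgBTU1MAVFRUAFVVVQBWVlYAV1dXAFhYWABZWVkAWlpaAFtbWwBcXFwAXV1dAF5eXgBfX18AYGBgAGFhYQBiYmIAY2NjAGRkZABlZWUAZmZmAGdnZwBoaGgAaWlpAGpqagBra2sAbGxsAG1tbQBubm4Ab29vAHBwcABxcXEAcnJyAHNzcwB0dHQAdXV1AHZ2dgB3d3cAeHh4AHl5eQB6enoAe3t7AHx8fAB9fX0Afn5+AH9/fwCAgIAAgYGBAIKCggCDg4MAhISEAIWFhQCGhoYAh4eHAIiIiACJiYkAioqKAIuLiwCMjIwAjY2NAI6OjgCPj48AkJCQAJGRkQCSkpIAk5OTAJSUlACVlZUAlpaWAJeXlwCYmJgAmZmZAJqamgCbm5sAnJycAJ2dnQCenp4An5+fAKCgoAChoaEAoqKiAKOjowCkpKQApaWlAKampgCnp6cAqKioAKmpqQCqqqoAq6urAKysrACtra0Arq6uAK+vrwCwsLAAsbGxALKysgCzs7MAtLS0ALW1tQC2trYAt7e3ALi4uAC5ubkAurq6ALu7uwC8vLwAvb29AL6+vgC/v78AwMDAAMHBwQDCwsIAw8PDAMTExADFxcUAxsbGAMfHxwDIyMgAycnJAMrKygDLy8sAzMzMAM3NzQDOzs4Az8/PANDQ0ADR0dEA0tLSANPT0wDU1NQA1dXVANbW1gDX19cA2NjYANnZ2QDa2toA29vbANzc3ADd3d0A3t7eAN/f3wDg4OAA4eHhAOLi4gDj4+MA5OTkAOXl5QDm5uYA5+fnAOjo6ADp6ekA6urqAOvr6wDs7OwA7e3tAO7u7gDv7+8A8PDwAPHx8QDy8vIA8/PzAPT09AD19fUA9vb2APf39wD4+PgA+fn5APr6+gD7+/sA/Pz8AP39/QD+/v4A////AKzp7u/RtKir0crEtrW/zNeUkNLm7+zVt7zVt6qqubvAonN1r97n4c6mrq+pn6Wpo51+aHer19XHpIB3nJ2boZrAn3NqldDQwa2Ra3yhko12yqN3bHygr7/JwJVoemRbWdCyiHpsf5SYs6uUa15ZWFjOzrNwYmZmZHyDbF9cWVhYxMW9hmxkbGpvb2BkWFdYWKq5o3FmaW9jW2Zib25eWVeeoG5hYnV6bFlXaHFsd2Zbg5tuYWFiZm1eU2NfZXdvXXKFZmJiZmNnXVRZZHN5bmBed2VjbHpob21hXFdXX19UTn5ma3d1b3+XhWxZS0Y8QUFxjZOWi7expYlfRlBRLjA="/>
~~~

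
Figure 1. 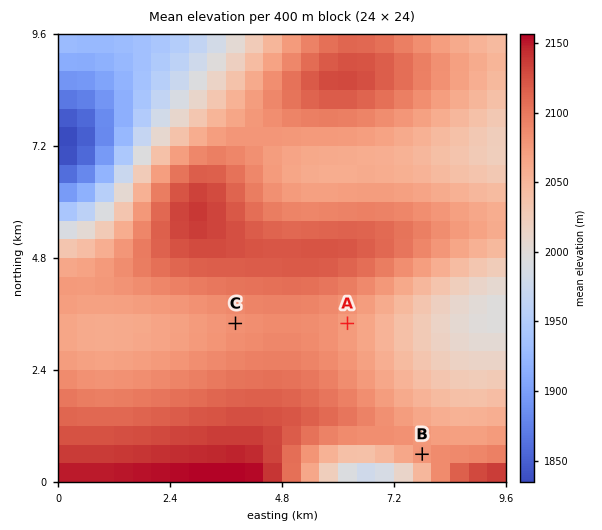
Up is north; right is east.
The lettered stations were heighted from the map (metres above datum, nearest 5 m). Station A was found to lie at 2075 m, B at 2080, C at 2080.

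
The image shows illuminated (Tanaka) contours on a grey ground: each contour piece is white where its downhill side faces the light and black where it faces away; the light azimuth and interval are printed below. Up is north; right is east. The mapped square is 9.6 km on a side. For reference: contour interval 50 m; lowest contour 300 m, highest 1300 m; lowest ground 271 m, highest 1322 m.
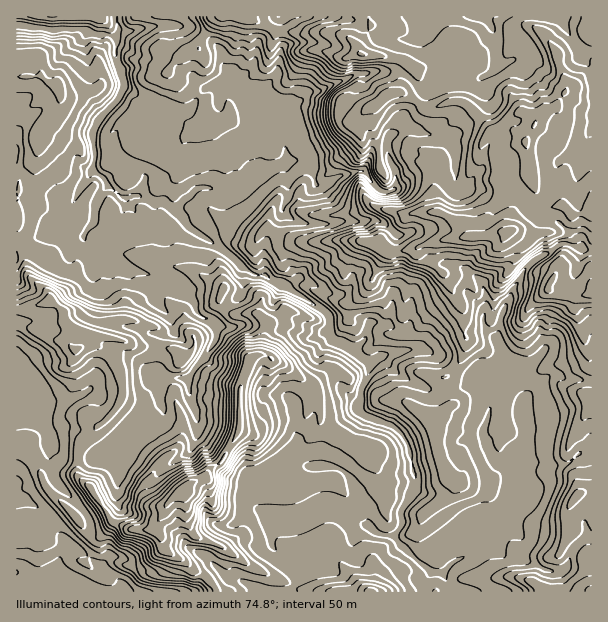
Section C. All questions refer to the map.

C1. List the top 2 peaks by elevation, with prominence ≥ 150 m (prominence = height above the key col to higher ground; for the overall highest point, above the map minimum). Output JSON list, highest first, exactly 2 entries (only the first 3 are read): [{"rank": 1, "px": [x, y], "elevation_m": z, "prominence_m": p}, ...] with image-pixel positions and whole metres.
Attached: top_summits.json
[{"rank": 1, "px": [510, 231], "elevation_m": 1322, "prominence_m": 1051}, {"rank": 2, "px": [182, 492], "elevation_m": 1236, "prominence_m": 581}]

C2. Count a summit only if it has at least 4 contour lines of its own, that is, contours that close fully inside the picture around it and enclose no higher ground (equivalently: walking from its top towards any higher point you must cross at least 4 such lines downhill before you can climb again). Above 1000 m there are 1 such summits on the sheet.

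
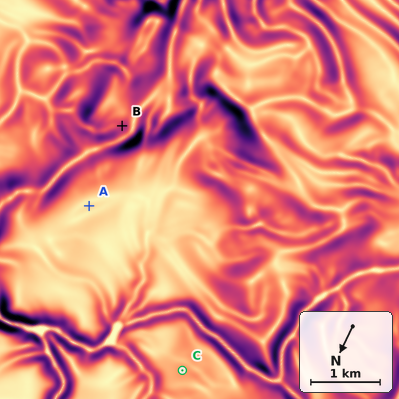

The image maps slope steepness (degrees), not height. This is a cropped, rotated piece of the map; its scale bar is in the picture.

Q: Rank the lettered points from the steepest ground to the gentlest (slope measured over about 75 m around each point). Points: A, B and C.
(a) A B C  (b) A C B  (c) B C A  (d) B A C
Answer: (c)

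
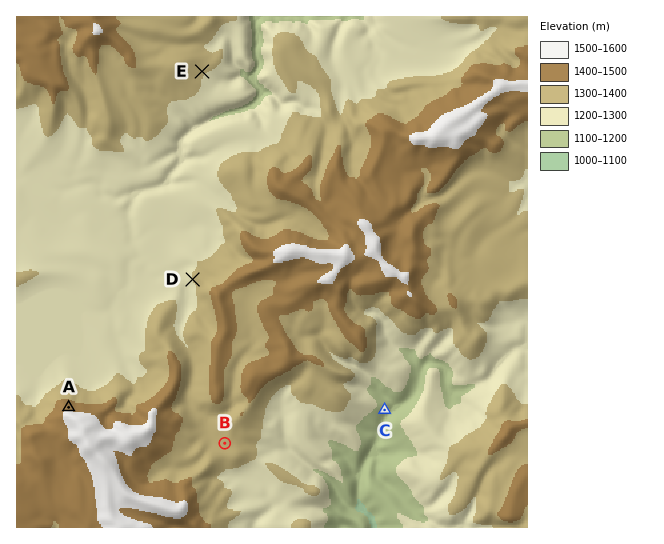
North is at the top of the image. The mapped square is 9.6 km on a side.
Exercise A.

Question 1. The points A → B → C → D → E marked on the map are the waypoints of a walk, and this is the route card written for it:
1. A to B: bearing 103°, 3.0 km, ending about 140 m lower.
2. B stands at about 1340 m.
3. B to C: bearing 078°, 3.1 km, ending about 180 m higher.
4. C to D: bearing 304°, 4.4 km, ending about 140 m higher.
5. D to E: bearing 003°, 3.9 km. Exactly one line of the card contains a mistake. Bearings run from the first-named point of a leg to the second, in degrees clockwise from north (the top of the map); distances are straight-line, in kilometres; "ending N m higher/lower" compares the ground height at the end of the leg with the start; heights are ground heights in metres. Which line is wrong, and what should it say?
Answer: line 3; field sense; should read lower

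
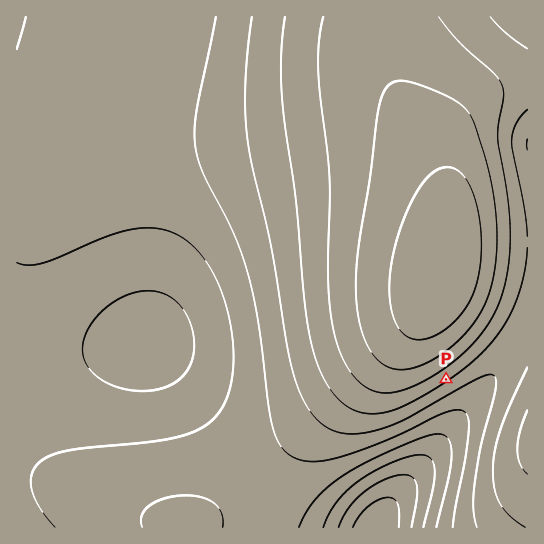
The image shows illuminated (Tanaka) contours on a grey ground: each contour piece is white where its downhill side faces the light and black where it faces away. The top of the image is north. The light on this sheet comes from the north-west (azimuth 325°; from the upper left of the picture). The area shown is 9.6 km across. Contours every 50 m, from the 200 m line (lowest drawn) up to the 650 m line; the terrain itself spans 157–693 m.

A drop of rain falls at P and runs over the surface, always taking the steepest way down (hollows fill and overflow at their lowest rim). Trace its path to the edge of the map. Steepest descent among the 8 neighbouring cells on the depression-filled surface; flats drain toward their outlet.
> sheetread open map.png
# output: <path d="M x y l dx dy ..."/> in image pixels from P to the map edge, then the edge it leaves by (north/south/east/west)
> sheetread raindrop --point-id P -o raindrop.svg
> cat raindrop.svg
<path d="M446 379l15 15 0 19-12 14 0 2-12 14 0 2-6 5 0 1-8 8 0 2-8 8 0 1-8 8-5 8-5 5-8 12-2 4-2 3-7 17"/>
exit: south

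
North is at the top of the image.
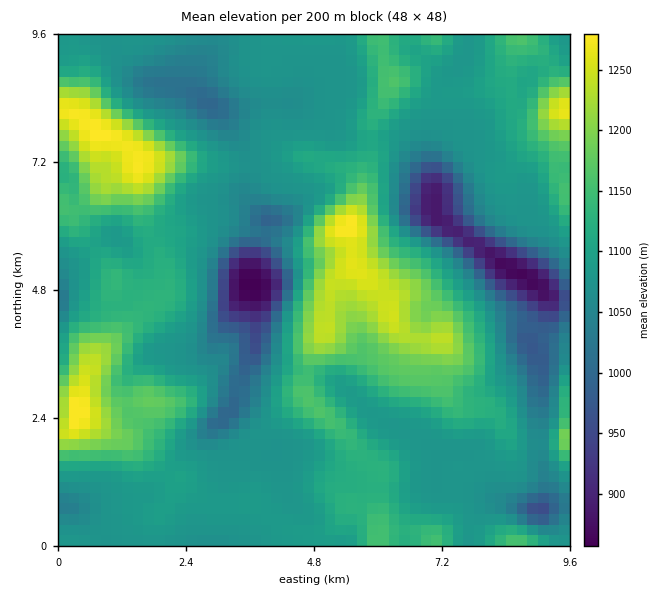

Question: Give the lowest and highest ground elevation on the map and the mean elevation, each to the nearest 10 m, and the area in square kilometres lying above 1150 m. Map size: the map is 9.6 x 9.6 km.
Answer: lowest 860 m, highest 1280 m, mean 1100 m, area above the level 18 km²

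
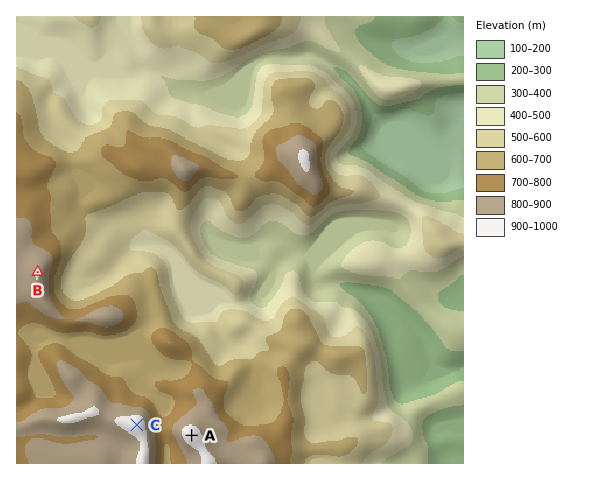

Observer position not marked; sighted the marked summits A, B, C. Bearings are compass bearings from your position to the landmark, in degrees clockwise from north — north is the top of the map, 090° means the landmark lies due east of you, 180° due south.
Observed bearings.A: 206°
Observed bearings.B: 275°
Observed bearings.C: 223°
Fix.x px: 261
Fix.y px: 292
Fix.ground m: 360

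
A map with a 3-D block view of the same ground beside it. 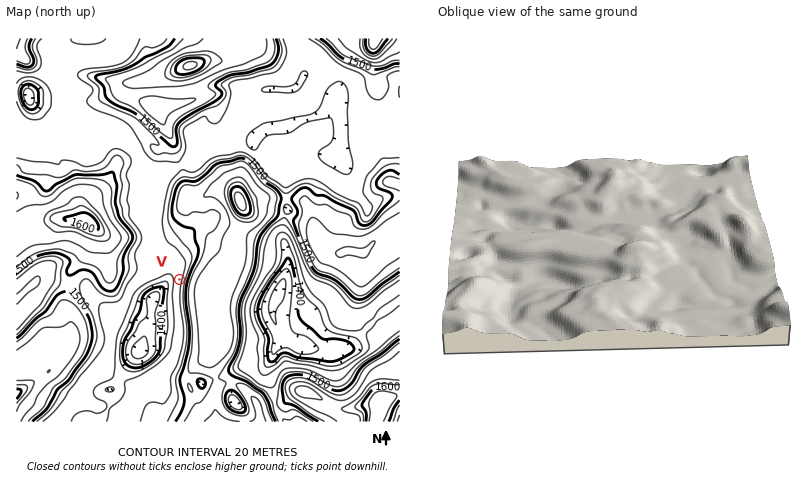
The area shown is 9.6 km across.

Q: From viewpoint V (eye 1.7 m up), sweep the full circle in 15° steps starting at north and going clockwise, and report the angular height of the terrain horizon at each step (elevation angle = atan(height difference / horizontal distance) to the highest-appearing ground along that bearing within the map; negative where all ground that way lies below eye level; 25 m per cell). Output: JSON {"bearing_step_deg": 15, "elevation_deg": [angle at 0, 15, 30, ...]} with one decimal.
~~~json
{"bearing_step_deg": 15, "elevation_deg": [2.3, 2.4, 3.2, 5.4, 8.9, 11.5, 13.1, 13.7, 13.2, 11.5, 8.6, 4.4, 1.0, 0.1, -0.2, 0.4, 1.7, 1.6, 2.4, 2.5, 3.4, 1.8, 0.8, 1.0]}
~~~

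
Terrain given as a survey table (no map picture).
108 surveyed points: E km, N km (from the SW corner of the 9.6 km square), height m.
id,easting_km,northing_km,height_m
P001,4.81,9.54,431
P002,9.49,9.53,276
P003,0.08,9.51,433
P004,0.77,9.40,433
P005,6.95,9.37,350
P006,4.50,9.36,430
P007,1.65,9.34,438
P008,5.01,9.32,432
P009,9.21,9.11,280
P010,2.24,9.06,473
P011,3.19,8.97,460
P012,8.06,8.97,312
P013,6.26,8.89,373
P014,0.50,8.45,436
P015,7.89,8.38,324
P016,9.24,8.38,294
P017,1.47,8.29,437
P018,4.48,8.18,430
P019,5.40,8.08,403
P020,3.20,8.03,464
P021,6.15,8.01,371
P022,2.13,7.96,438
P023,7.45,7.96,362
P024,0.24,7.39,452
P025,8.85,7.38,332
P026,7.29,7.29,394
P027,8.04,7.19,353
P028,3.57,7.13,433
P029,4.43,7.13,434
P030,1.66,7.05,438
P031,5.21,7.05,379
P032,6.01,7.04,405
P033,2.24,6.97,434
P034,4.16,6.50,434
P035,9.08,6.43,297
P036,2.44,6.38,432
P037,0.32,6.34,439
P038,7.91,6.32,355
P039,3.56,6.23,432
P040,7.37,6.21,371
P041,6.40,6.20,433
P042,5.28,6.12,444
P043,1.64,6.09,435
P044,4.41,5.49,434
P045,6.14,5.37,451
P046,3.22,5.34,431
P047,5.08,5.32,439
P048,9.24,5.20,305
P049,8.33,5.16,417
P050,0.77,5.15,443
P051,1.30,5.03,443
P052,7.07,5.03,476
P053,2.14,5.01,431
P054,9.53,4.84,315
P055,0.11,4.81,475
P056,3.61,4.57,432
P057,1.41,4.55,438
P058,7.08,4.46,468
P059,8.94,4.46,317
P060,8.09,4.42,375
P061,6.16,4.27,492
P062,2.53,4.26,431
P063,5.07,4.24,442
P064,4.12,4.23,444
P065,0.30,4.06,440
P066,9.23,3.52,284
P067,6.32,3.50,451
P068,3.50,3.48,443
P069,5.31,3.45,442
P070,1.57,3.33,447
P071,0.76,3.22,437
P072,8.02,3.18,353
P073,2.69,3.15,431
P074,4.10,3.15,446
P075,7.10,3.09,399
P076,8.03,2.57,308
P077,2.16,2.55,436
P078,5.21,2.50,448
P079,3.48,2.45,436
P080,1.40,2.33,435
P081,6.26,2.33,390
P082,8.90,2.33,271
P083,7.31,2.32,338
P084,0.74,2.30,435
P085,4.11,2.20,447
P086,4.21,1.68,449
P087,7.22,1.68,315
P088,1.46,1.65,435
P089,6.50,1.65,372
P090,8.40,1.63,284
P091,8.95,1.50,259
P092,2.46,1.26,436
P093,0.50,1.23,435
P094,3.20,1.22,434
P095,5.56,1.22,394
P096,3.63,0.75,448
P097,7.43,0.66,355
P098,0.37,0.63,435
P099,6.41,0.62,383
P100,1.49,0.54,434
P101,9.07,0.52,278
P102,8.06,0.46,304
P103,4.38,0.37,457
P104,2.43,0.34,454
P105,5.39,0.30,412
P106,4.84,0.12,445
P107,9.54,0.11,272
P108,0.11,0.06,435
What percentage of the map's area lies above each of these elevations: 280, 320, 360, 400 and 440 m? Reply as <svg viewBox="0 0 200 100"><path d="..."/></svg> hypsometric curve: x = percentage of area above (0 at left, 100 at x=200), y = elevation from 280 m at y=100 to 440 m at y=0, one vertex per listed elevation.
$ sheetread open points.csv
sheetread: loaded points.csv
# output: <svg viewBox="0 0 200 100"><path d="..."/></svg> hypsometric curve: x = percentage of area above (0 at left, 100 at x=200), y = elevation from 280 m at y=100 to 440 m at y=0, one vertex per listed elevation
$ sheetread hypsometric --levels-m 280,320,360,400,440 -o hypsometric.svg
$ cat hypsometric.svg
<svg viewBox="0 0 200 100"><path d="M193 100l-20-25-16-25-22-25-84-25"/></svg>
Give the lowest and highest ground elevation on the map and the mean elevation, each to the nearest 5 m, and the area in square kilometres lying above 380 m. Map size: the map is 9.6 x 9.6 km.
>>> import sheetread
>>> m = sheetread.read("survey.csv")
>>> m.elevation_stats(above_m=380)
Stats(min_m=255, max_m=495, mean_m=405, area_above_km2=67.1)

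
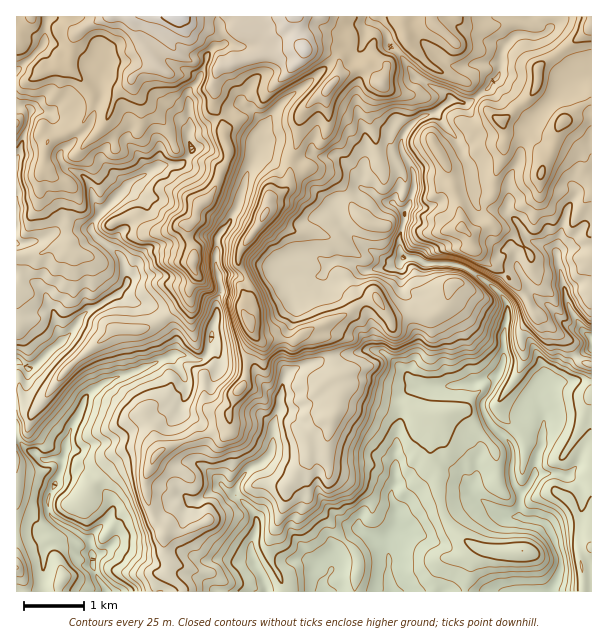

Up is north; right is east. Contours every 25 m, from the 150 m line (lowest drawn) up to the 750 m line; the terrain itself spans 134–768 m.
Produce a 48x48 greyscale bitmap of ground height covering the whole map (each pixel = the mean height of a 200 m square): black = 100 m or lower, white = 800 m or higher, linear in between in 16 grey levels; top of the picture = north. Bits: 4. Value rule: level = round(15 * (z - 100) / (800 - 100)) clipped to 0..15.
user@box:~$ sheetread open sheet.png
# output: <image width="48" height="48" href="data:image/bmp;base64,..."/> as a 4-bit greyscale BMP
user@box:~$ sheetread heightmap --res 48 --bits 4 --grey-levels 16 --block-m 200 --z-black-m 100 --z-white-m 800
<image width="48" height="48" href="data:image/bmp;base64,Qk32BAAAAAAAAHYAAAAoAAAAMAAAADAAAAABAAQAAAAAAIAEAAATCwAAEwsAABAAAAAAAAAAAAAAABEREQAiIiIAMzMzAERERABVVVUAZmZmAHd3dwCIiIgAmZmZAKqqqgC7u7sAzMzMAN3d3QDu7u4A////AEQ0MyIjVWZlRDMjMyIiIRERIiIhERERM1Q0QyM0VmZlVDMjMyIiIhESIiMiIiIRNFQ0MiM0VmZVRDMzMiIiIhESIzMzMzMhNEMzMiIzRmZVVDMzMyIiIhESIjMzNEMhNEMzMiMzRnZmVEM0QzIiIRERIjMzMzISNEMyIzMzV3ZmZUM1RDMyIhESIzMiIhESM0MzREM0Z3ZmZVRFVUQzIiESIzIiEREiM0MjREREZ2ZmZURFZVREMiIiMyIiIiIzM0QzRERFd2ZmVEVWZmVVQyIiMyIiIiIzM1QyNERWd3ZmVVVWZmZlQyIjMyIiIiIjM1QzNEVWeHdmZlVVZmZmQzIzMzIjIiIzM0MzM0VWeId2dmZVZndmQzIzMzMjIiIzM0RDNEVWd4h3iHZVZ3d2VDMzMzMzIiIjM1VDNEVmd3d3iIdlZ3d2VEMzMzMyIzIjM1ZUM0Vmd2Z3iYdlZ3d3ZUM0RDMyMyIjM1ZlQ0VWdmZniId2Znd3ZUREMzMjMyIjNFZmVERWZmZneJh2Z3d3dkQzMzMyMzIjNFVnZERFVmZnd5mHZ3d3dlQzMzMiMzIjNFVXdlVERVVmZomHZnd3dlQ0RDMyI0MzRVVWd2ZlVVVWZomYiHd3dlREVERDI0NFVWZVV3d3ZlVmZoq6mZiIdmZlZmVUNFVmZHZlVniId2Z2V5u6qqmYh3h3d2ZkNFZ2VHdmVWd3d3eHZ6y6mZmZiImIiHdlNGh2VndmZmZ3d3iYaLy5iIiZmJiIiId2RHh2Z3dnd2Zmd4mpeLuoiIiImZh4iIh2Rod2eHd3d3dmeJmqiLuYiIiIiYd3iIh1aIiGeHd4iId2eJq7iKqIiIeId3Znd3ZniIiHiIiIiIh2eKvLibqIiId3d2VVVmeZmIh3iIiIiId3iavLibuYiIiId3ZniaqpmJh3iHiIiHeJmqu7mby5iIiIeId4mquqmYiIiIiIiHiZmqzLqavLmIiIiId4mruqqZmImYmYiHiJmavMuZvMqYiIiIdomqqqmZmZmYmZmYd4iZq8uprMupiIiHd4maqqmaqpmYqqqYh3iZq7y5m8upmIh4d3mqqqqaupmZqqqZmIiJmqu6mru6qYiIh3mqqqqqu6mZqqmpmZiIiau6mau6qYiIh4mqqqqqu6qoqqqqqpmZmZq7maq6qZiIiJqqqququ6qpq6q7qqqZqZvLmaq6qpmIiJqpqqu6u7qpq6u7u6qqmau7qaq7u6mYiJqZqqu6u7uqmqq7u7uqqau7qqu7u6mZiIiaqru6q7u5mqq7u7u6qru7q6q8y6qqmZmJmru7qru6qru7u8y7qry7u7qrzLq7uqqZqqqruqq7u7u7u8zMy7zLu8y7zMvMupmrupmru6qqu7u7u8zdzLzczM3cvMzMuqu7qqmru6qru7y7u8zczMzd3d3dzMvMuru7uqmqu7u8u7y7u83d3czMzd3dzLu7q7u8uqmqqru8u7zMzN3d3dzN3d3dzLu7vLzMuqqqqqvMy7zM3d3e7tzN3d3dzMu7vMzLuqqqqqvA=="/>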